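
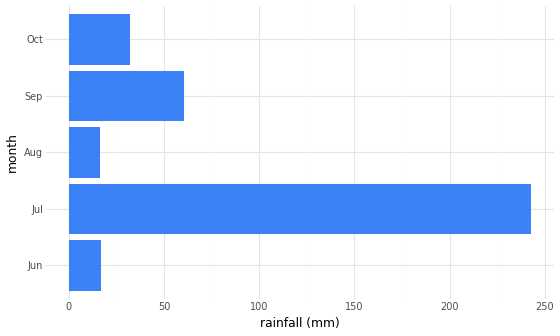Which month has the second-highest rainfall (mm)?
Top 3: Jul ≈ 250, Sep ≈ 50, Oct ≈ 25.

Sep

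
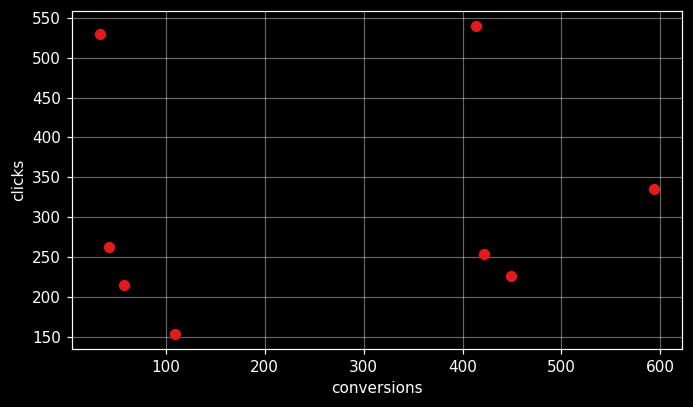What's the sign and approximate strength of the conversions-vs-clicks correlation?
no clear correlation

Points are roughly uncorrelated; weak (|r| ≈ 0.1).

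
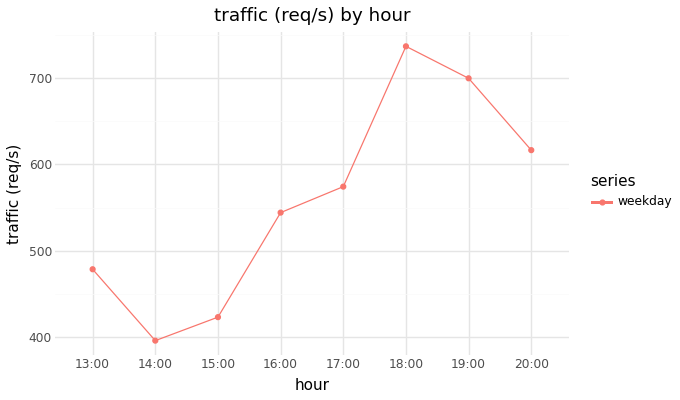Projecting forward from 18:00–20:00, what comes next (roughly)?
Last three: 750, 700, 600 → slope ≈ -75/step → next ≈ 525.

≈ 525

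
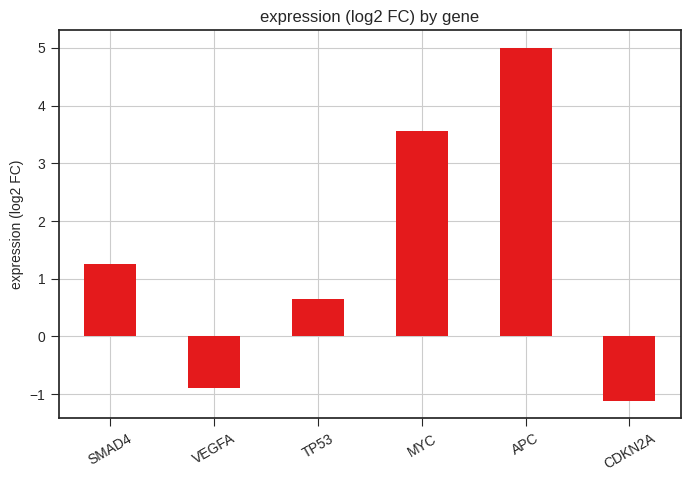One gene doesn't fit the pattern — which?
APC

APC ≈ 5; the rest sit between ≈ -1 and ≈ 4.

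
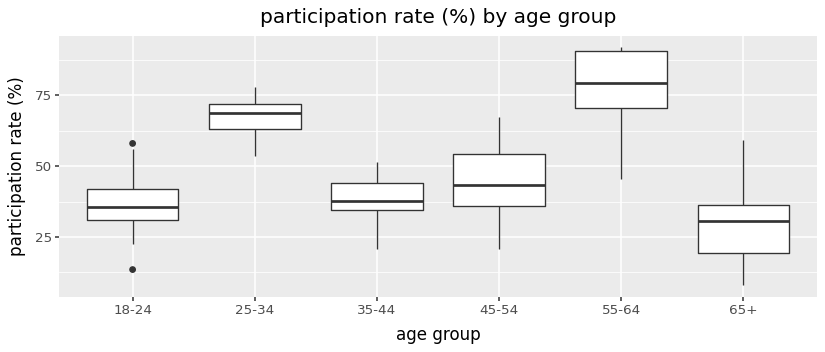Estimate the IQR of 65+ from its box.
≈ 15

Q3 ≈ 35, Q1 ≈ 20; IQR ≈ 15.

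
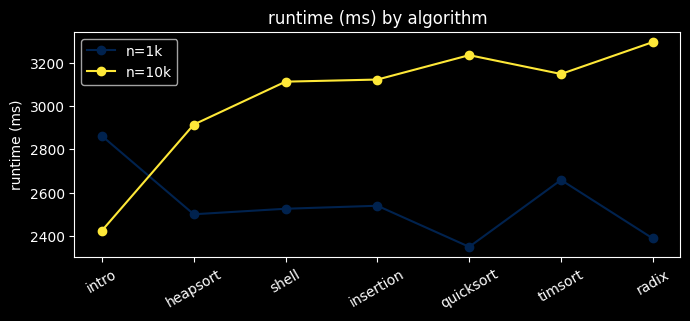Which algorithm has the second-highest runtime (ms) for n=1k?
Top 3 for n=1k: intro ≈ 2900, timsort ≈ 2700, insertion ≈ 2500.

timsort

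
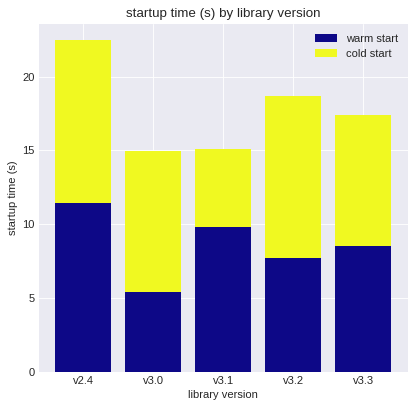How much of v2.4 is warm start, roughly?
≈ 12

warm start top ≈ 12, bottom ≈ 0; segment ≈ 12.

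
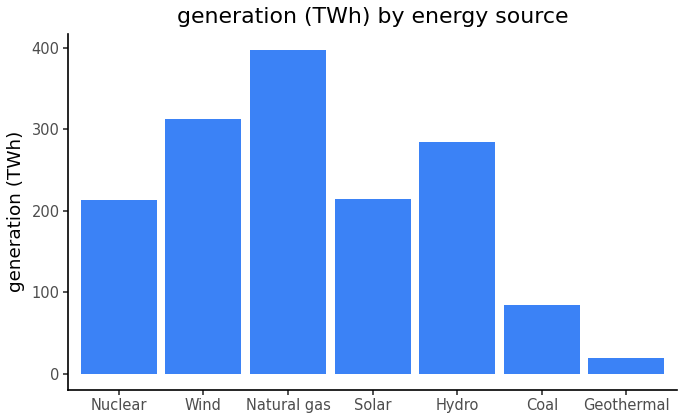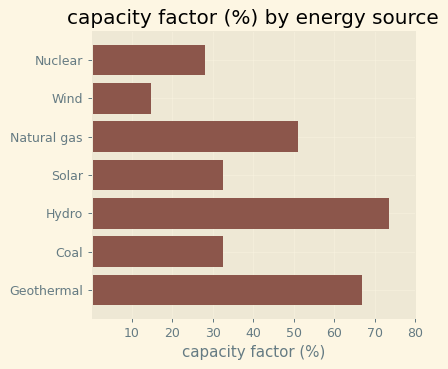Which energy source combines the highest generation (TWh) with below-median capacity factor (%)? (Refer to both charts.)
Wind

Chart 2 median capacity factor (%) ≈ 30; below-median energy sources: Nuclear, Wind, Coal. Among those, Wind has the highest generation (TWh) (≈ 300).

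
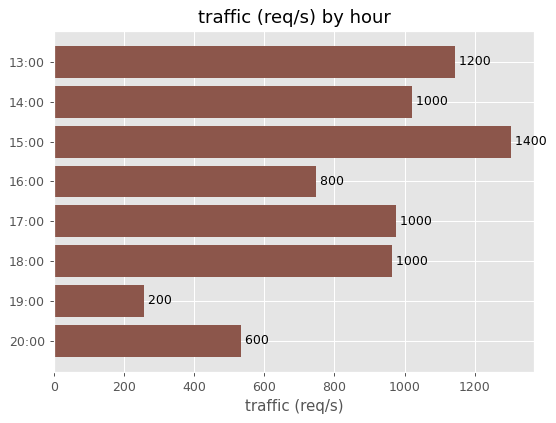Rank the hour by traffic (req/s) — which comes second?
Top 3: 15:00 ≈ 1400, 13:00 ≈ 1200, 14:00 ≈ 1000.

13:00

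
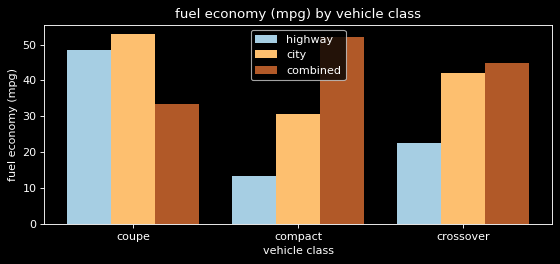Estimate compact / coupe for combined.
≈ 1.43×

compact ≈ 50, coupe ≈ 35; 50/35 ≈ 1.43.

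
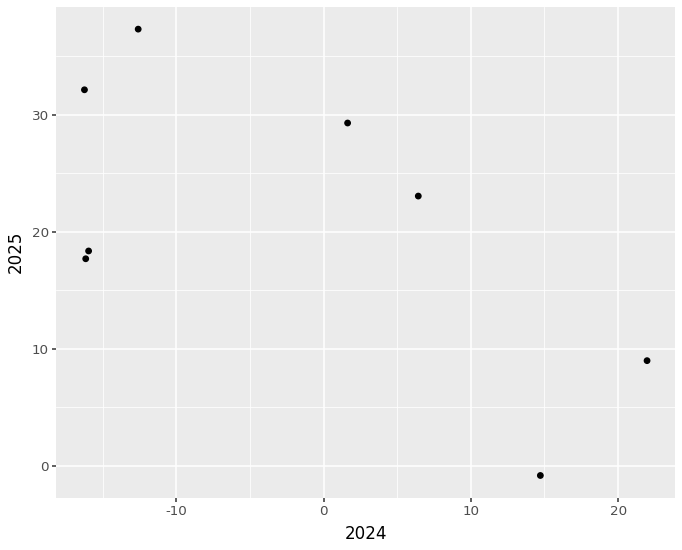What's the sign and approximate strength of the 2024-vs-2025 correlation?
negative, moderate

Points are negatively correlated; moderate (|r| ≈ 0.6).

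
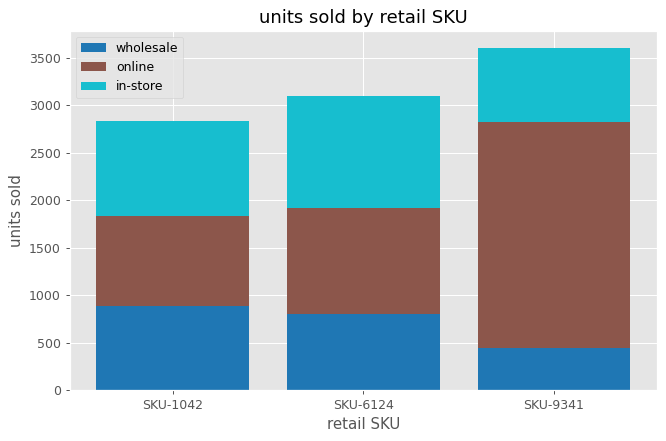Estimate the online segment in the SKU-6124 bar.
≈ 1000

online top ≈ 2000, bottom ≈ 1000; segment ≈ 1000.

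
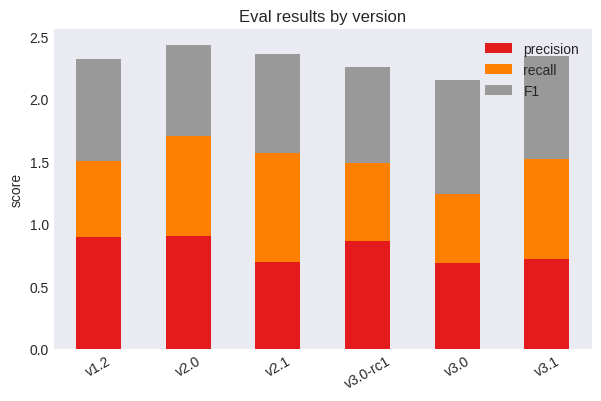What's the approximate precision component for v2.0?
precision top ≈ 1.0, bottom ≈ 0.0; segment ≈ 1.0.

≈ 1.0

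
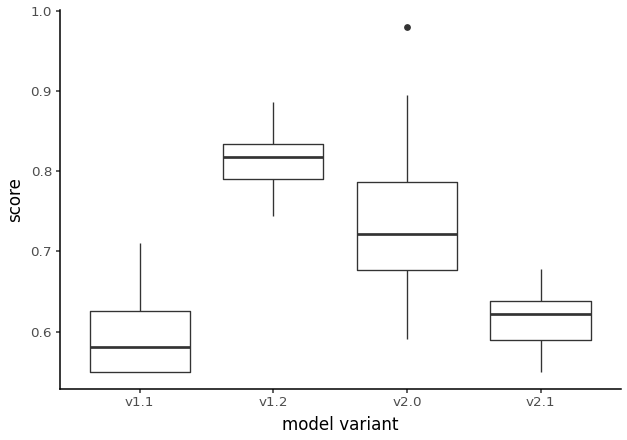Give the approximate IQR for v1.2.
Q3 ≈ 0.84, Q1 ≈ 0.80; IQR ≈ 0.04.

≈ 0.04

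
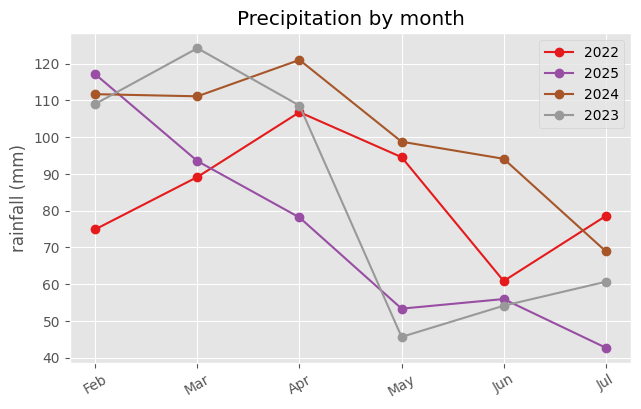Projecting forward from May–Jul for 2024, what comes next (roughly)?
Last three: 100, 90, 70 → slope ≈ -15/step → next ≈ 55.

≈ 55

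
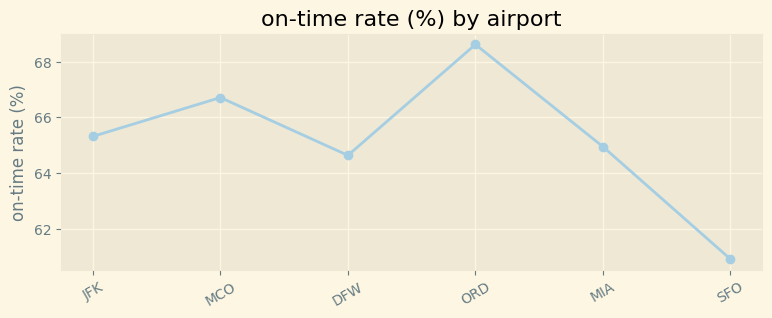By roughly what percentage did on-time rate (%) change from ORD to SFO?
≈ -11.6%

ORD ≈ 69, SFO ≈ 61; (61 − 69) / 69 ≈ -11.6%.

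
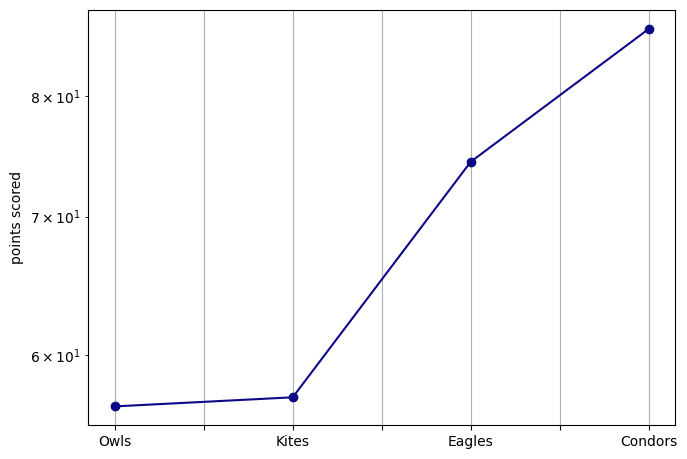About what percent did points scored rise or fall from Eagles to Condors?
Eagles ≈ 75, Condors ≈ 85; (85 − 75) / 75 ≈ +13.3%.

≈ +13.3%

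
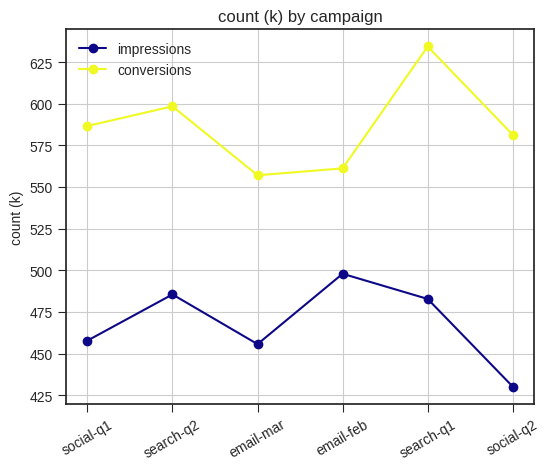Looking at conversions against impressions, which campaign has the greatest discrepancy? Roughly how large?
search-q1, ≈ 160 k

search-q1: conversions ≈ 640, impressions ≈ 480 → gap ≈ 160. Next-largest (social-q2) is only ≈ 140.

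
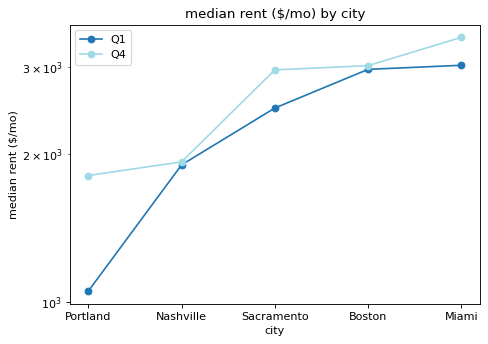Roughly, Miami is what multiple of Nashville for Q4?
≈ 1.7×

Miami ≈ 3400, Nashville ≈ 2000; 3400/2000 ≈ 1.7.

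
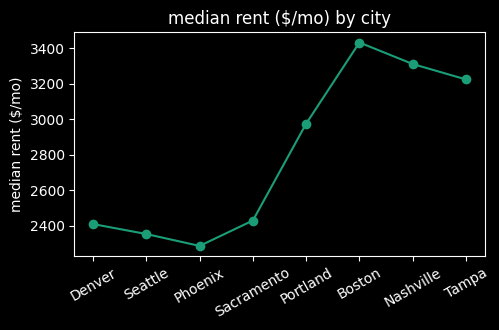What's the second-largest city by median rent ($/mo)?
Top 3: Boston ≈ 3400, Nashville ≈ 3300, Tampa ≈ 3200.

Nashville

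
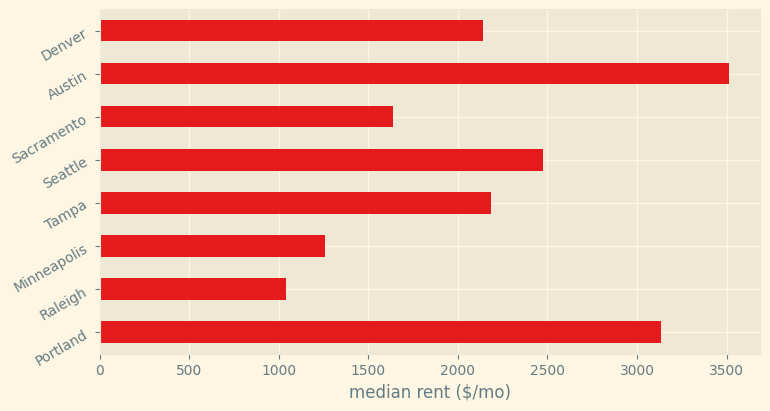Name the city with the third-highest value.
Top 4: Austin ≈ 3500, Portland ≈ 3000, Seattle ≈ 2500, Tampa ≈ 2000.

Seattle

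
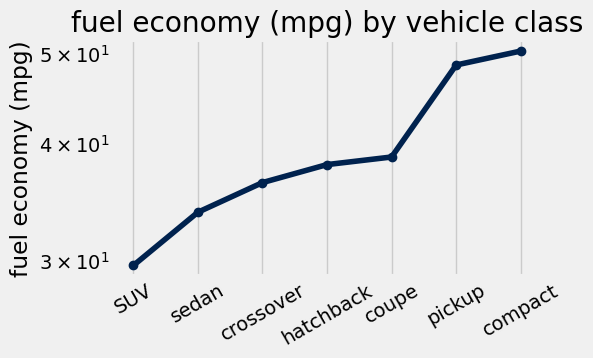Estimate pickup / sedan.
pickup ≈ 48, sedan ≈ 34; 48/34 ≈ 1.41.

≈ 1.41×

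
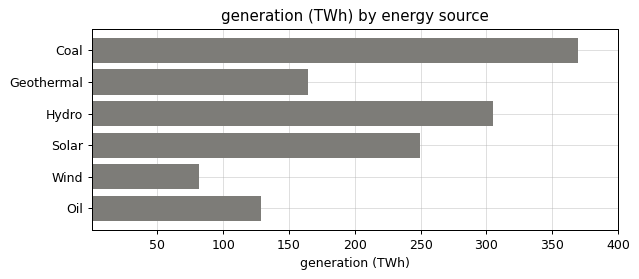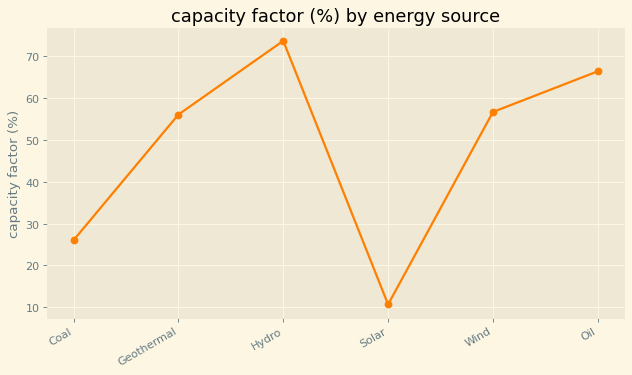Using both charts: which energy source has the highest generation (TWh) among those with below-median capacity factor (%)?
Coal

Chart 2 median capacity factor (%) ≈ 60; below-median energy sources: Coal, Geothermal, Solar. Among those, Coal has the highest generation (TWh) (≈ 350).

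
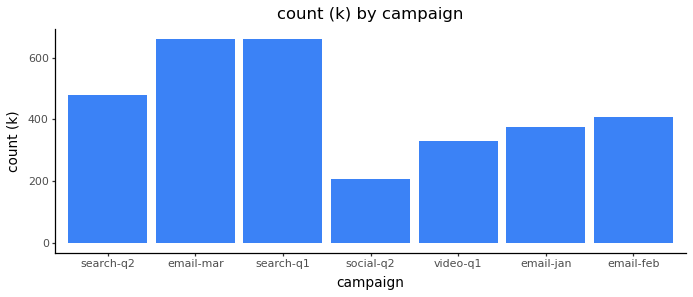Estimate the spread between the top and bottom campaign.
≈ 500

Max email-mar ≈ 700, min social-q2 ≈ 200; range ≈ 500.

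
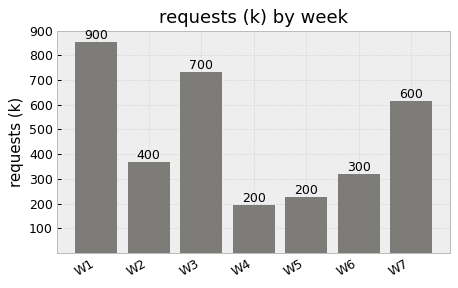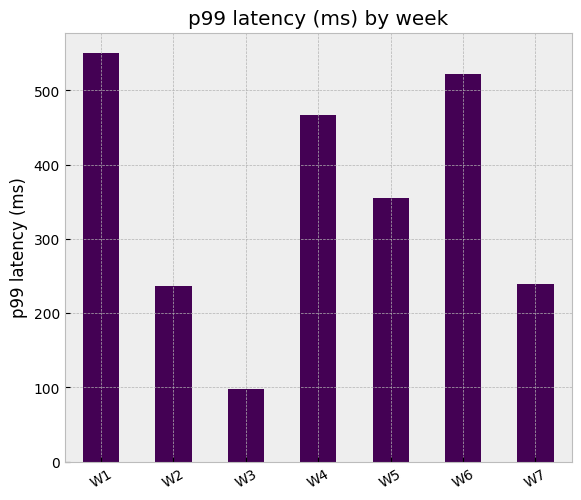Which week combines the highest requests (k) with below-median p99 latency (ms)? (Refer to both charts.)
W3

Chart 2 median p99 latency (ms) ≈ 400; below-median weeks: W2, W3, W7. Among those, W3 has the highest requests (k) (≈ 700).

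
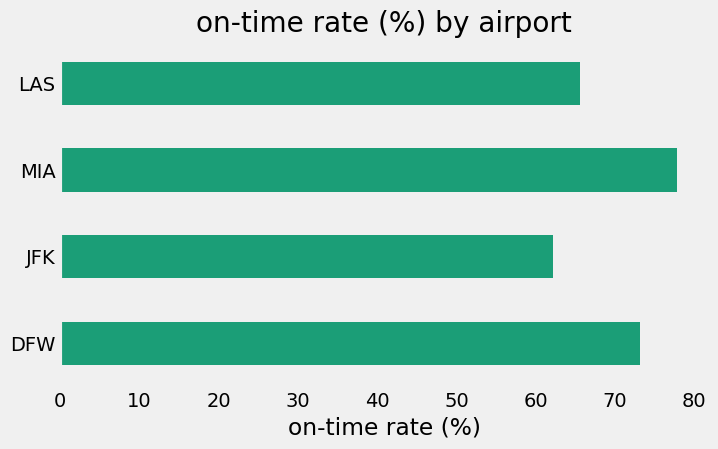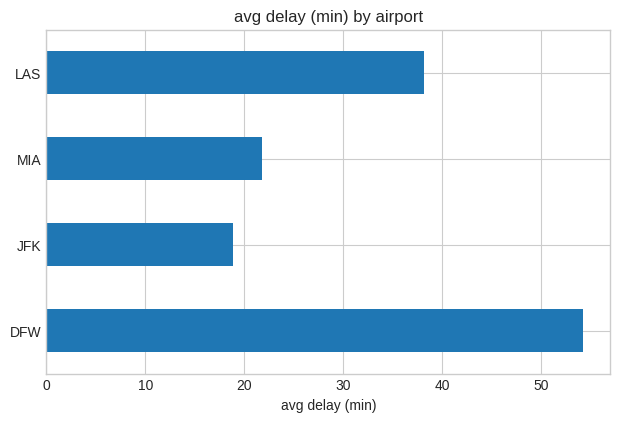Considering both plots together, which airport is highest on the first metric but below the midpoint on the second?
MIA

Chart 2 median avg delay (min) ≈ 30; below-median airports: JFK, MIA. Among those, MIA has the highest on-time rate (%) (≈ 80).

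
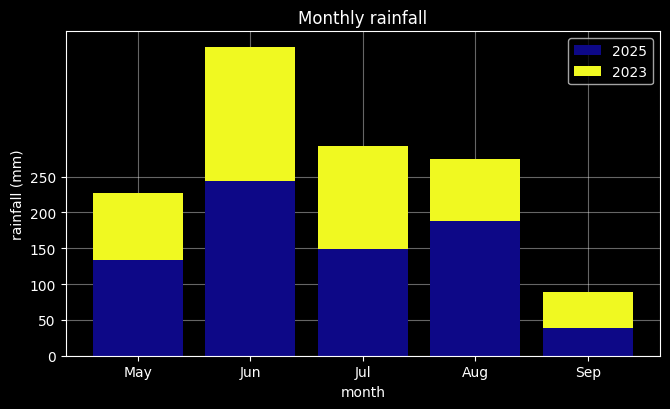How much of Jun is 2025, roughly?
2025 top ≈ 250, bottom ≈ 0; segment ≈ 250.

≈ 250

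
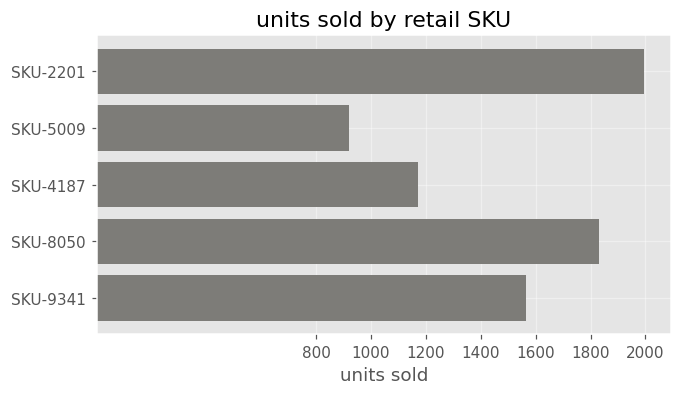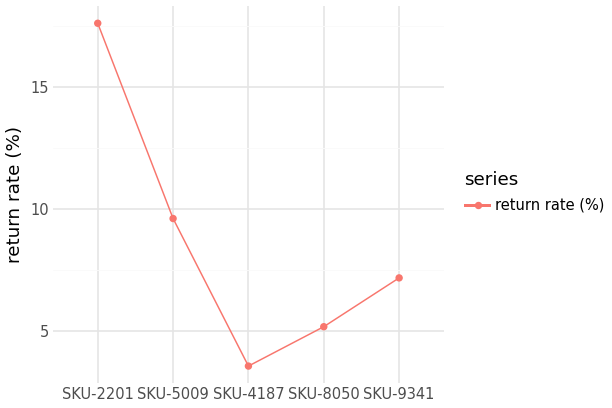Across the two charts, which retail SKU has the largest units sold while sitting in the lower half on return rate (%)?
SKU-8050

Chart 2 median return rate (%) ≈ 8; below-median retail SKUs: SKU-4187, SKU-8050. Among those, SKU-8050 has the highest units sold (≈ 1800).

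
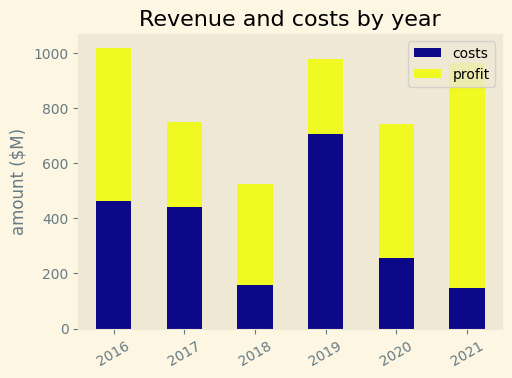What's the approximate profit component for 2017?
≈ 300

profit top ≈ 700, bottom ≈ 400; segment ≈ 300.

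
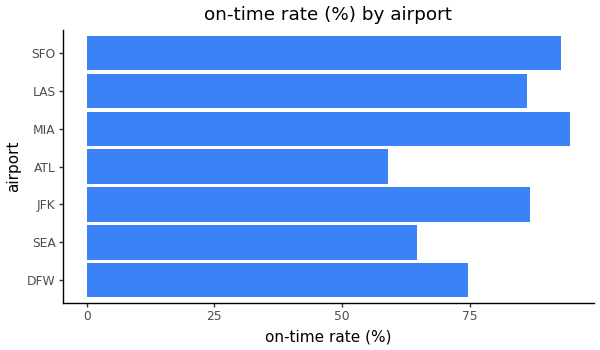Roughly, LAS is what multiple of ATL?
LAS ≈ 90, ATL ≈ 60; 90/60 ≈ 1.5.

≈ 1.5×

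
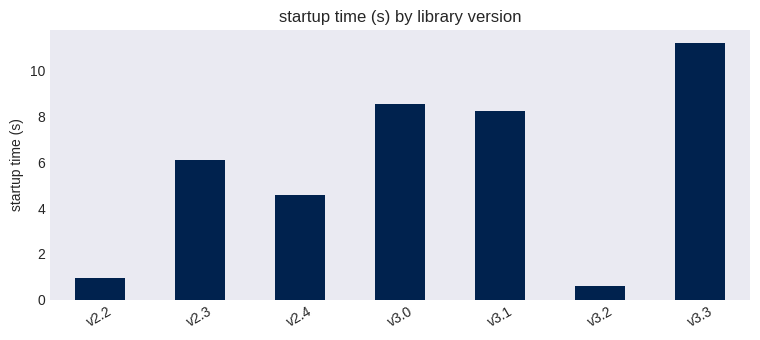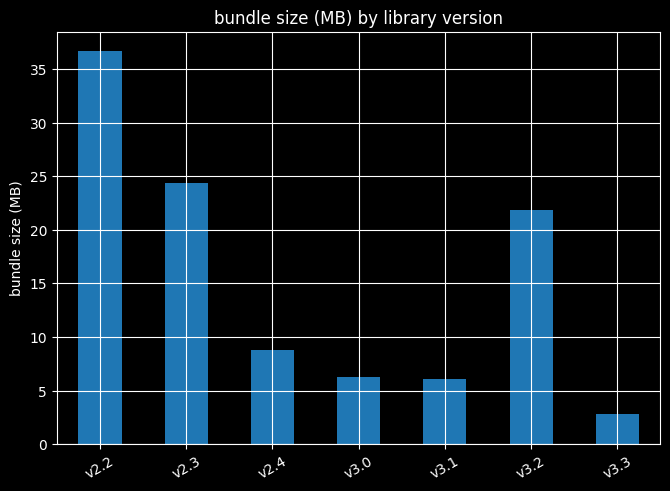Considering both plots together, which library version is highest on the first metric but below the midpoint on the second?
v3.3

Chart 2 median bundle size (MB) ≈ 10; below-median library versions: v3.0, v3.1, v3.3. Among those, v3.3 has the highest startup time (s) (≈ 12).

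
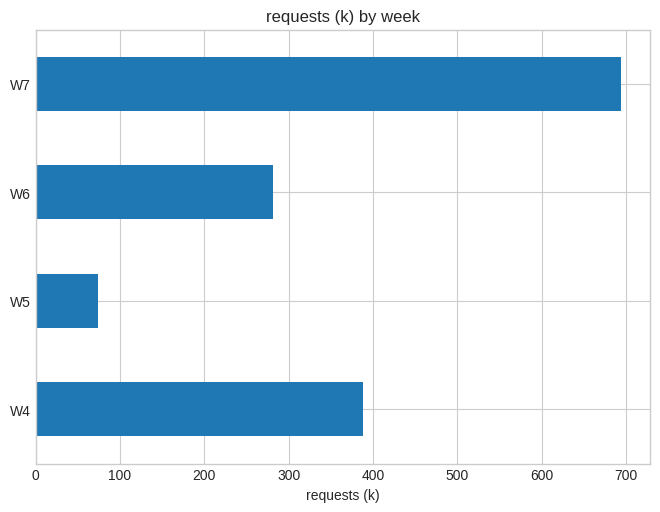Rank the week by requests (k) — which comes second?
W4

Top 3: W7 ≈ 700, W4 ≈ 400, W6 ≈ 300.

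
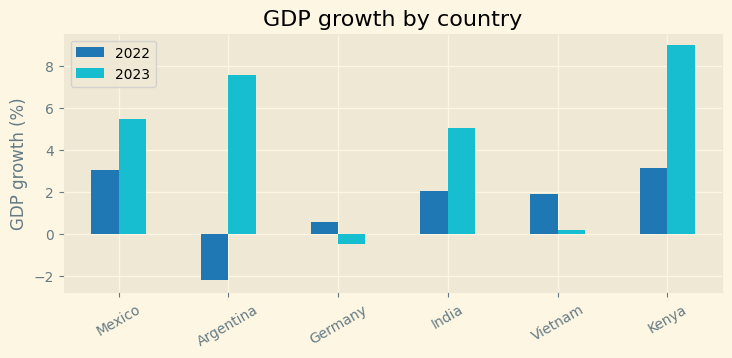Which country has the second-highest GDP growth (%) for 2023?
Argentina

Top 3 for 2023: Kenya ≈ 9, Argentina ≈ 8, Mexico ≈ 5.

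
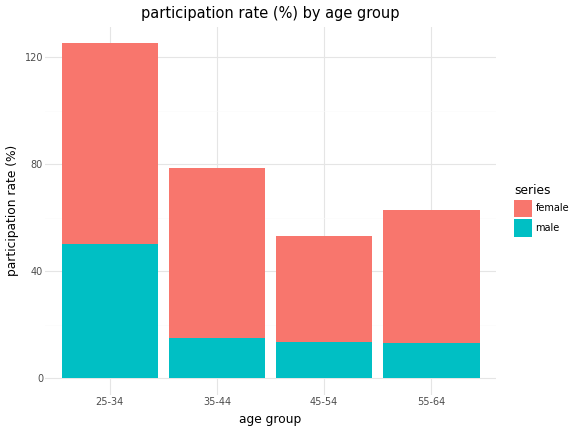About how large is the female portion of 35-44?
≈ 60

female top ≈ 80, bottom ≈ 20; segment ≈ 60.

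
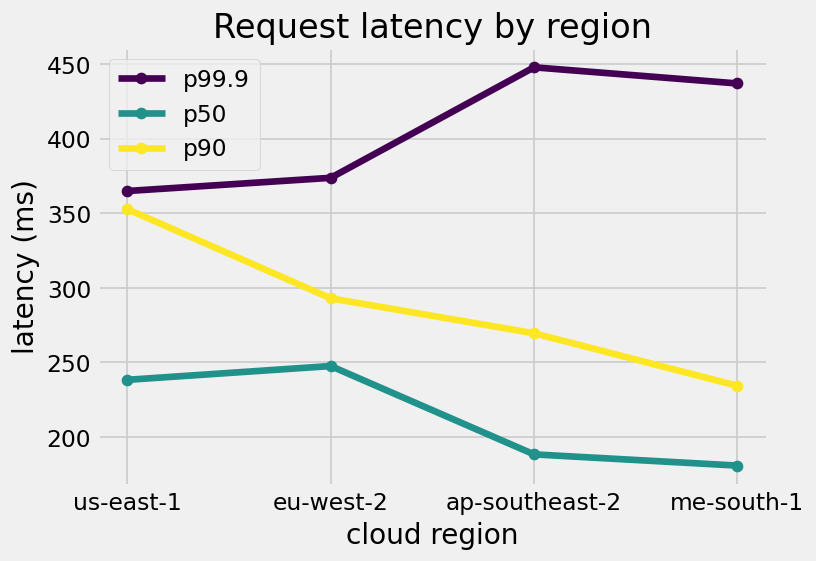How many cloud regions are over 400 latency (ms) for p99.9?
2

Above 400: ap-southeast-2, me-south-1.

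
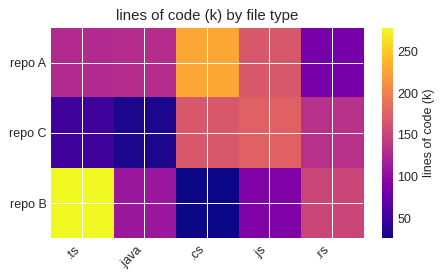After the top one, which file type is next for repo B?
.rs

Top 3 for repo B: .ts ≈ 275, .rs ≈ 150, .java ≈ 100.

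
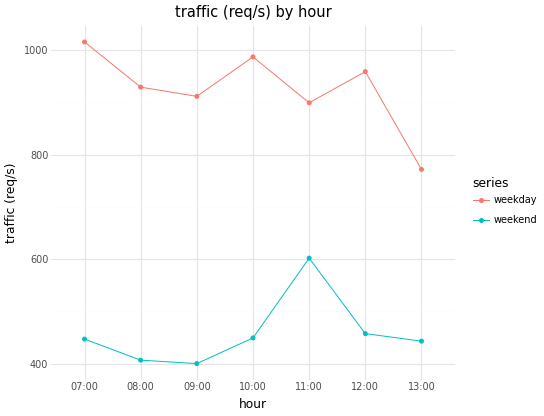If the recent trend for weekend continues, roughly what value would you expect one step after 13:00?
≈ 300

Last three: 600, 500, 400 → slope ≈ -100/step → next ≈ 300.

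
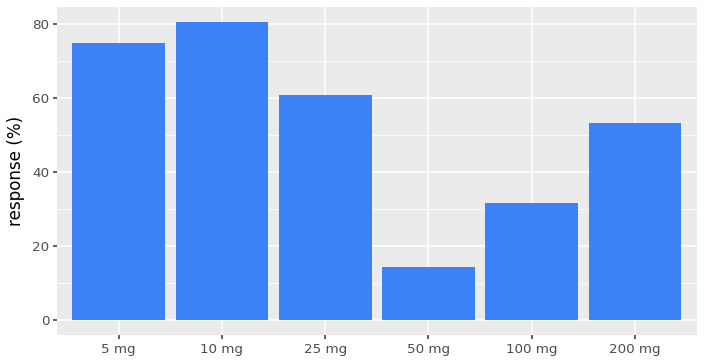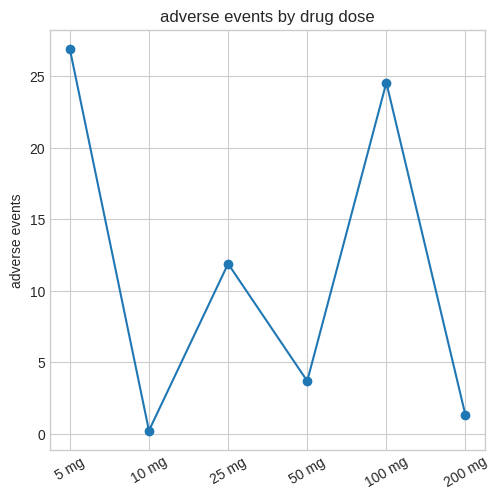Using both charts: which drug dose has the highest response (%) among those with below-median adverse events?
10 mg

Chart 2 median adverse events ≈ 10; below-median drug doses: 10 mg, 50 mg, 200 mg. Among those, 10 mg has the highest response (%) (≈ 80).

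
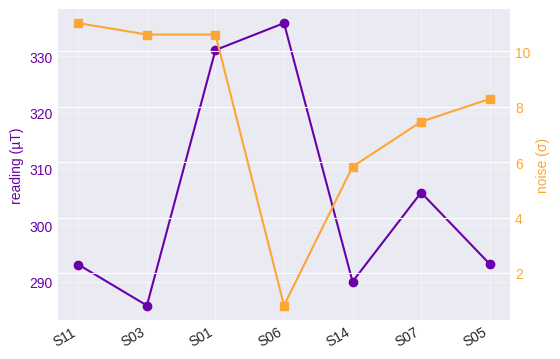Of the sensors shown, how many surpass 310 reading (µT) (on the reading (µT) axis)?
2

Above 310: S01, S06.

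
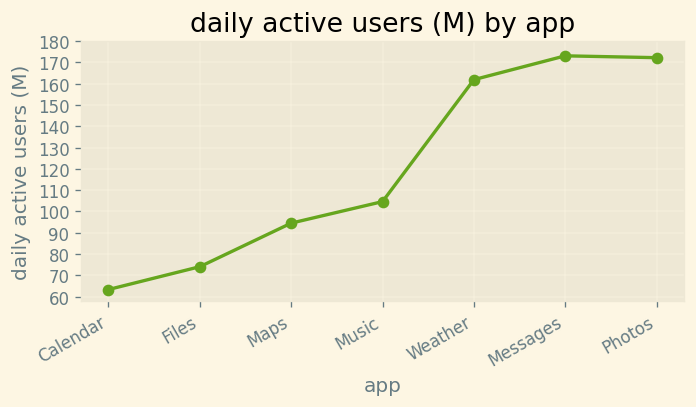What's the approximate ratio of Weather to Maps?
Weather ≈ 160, Maps ≈ 90; 160/90 ≈ 1.78.

≈ 1.78×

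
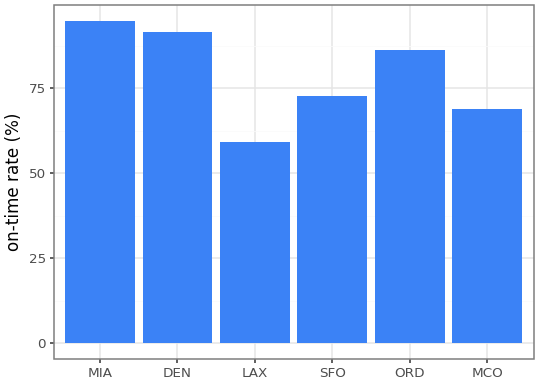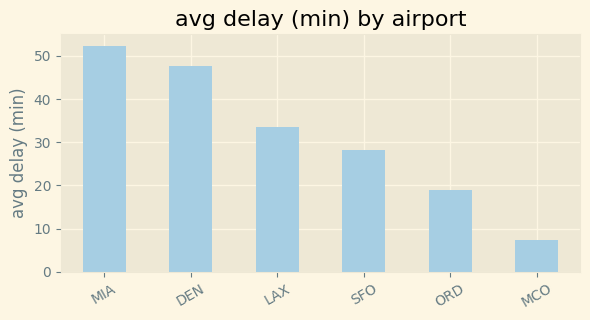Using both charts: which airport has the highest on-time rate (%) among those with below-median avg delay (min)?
ORD

Chart 2 median avg delay (min) ≈ 30; below-median airports: SFO, ORD, MCO. Among those, ORD has the highest on-time rate (%) (≈ 90).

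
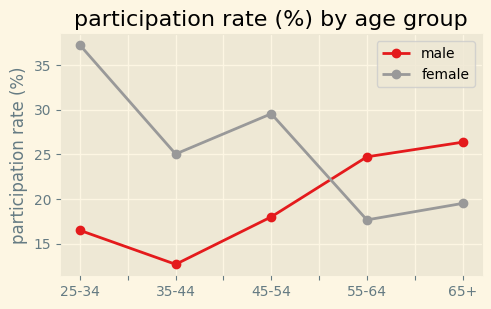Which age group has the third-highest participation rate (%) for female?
Top 4 for female: 25-34 ≈ 35, 45-54 ≈ 30, 35-44 ≈ 25, 65+ ≈ 20.

35-44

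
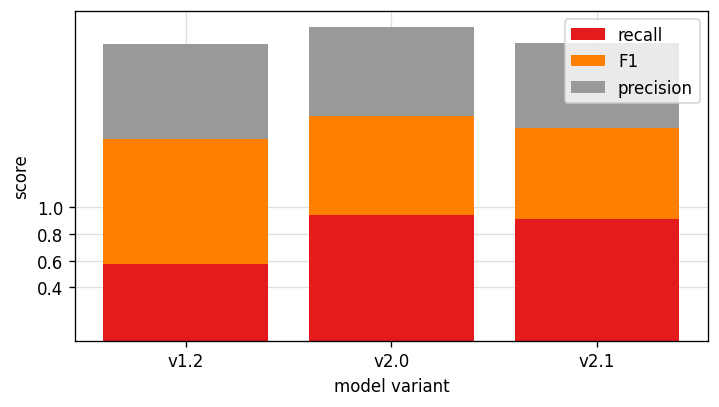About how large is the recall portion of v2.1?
recall top ≈ 1.0, bottom ≈ 0.0; segment ≈ 1.0.

≈ 1.0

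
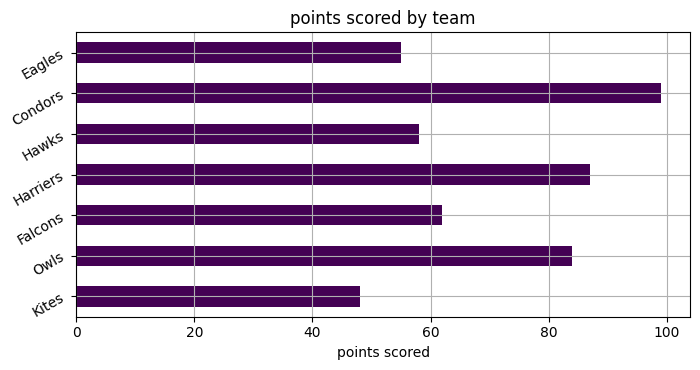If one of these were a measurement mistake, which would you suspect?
Condors ≈ 100; the rest sit between ≈ 50 and ≈ 90.

Condors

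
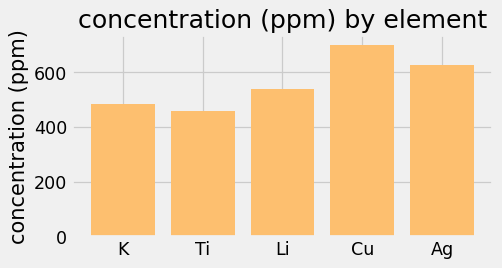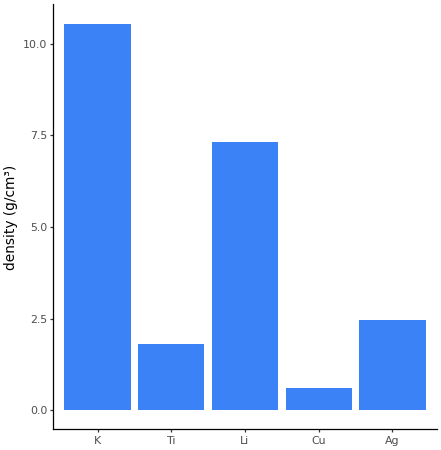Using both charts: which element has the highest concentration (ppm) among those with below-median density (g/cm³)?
Chart 2 median density (g/cm³) ≈ 2; below-median elements: Ti, Cu. Among those, Cu has the highest concentration (ppm) (≈ 700).

Cu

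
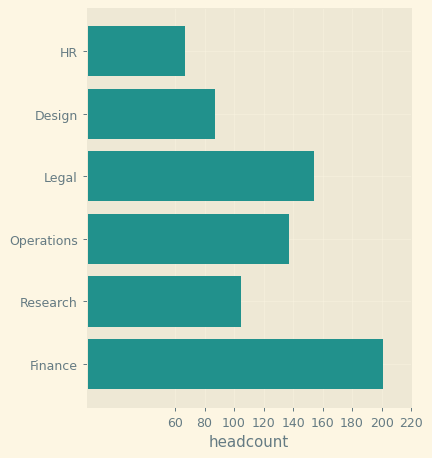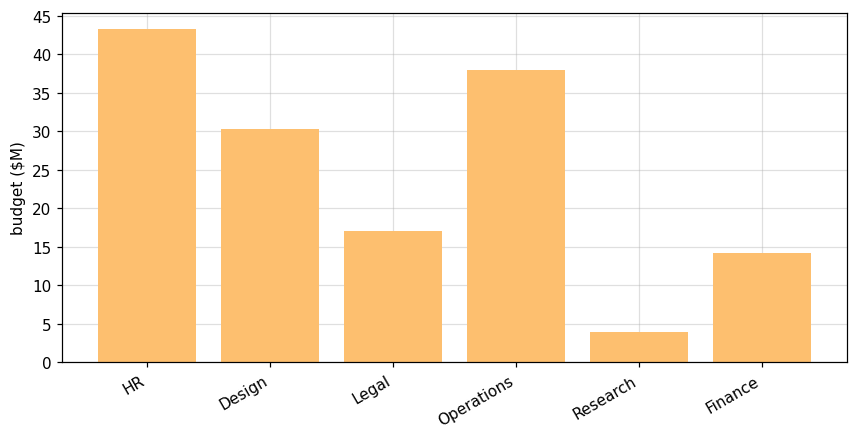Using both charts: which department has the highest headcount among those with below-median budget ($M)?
Chart 2 median budget ($M) ≈ 25; below-median departments: Legal, Research, Finance. Among those, Finance has the highest headcount (≈ 200).

Finance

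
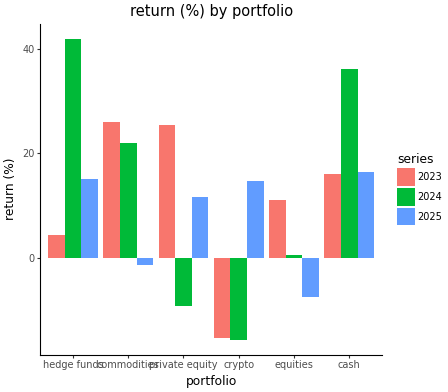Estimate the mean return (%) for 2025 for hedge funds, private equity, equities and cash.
(15 + 10 + -10 + 15) / 4 ≈ 8.

≈ 8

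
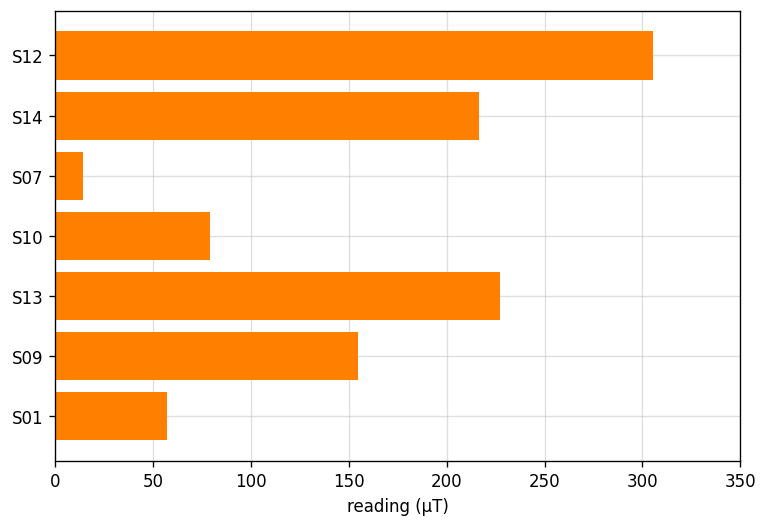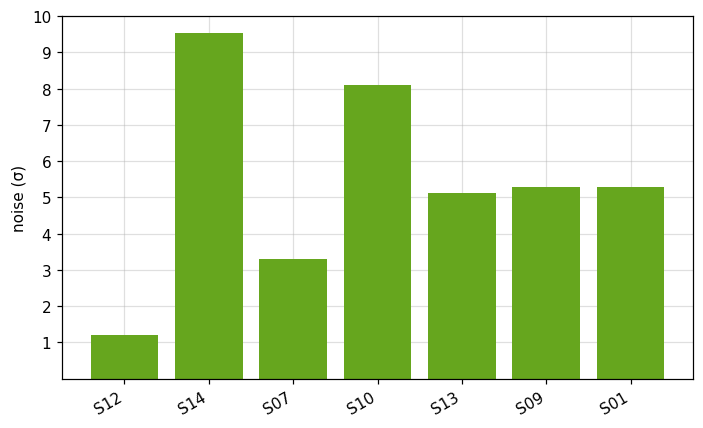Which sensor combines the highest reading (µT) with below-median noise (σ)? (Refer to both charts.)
S12

Chart 2 median noise (σ) ≈ 5; below-median sensors: S12, S07, S13. Among those, S12 has the highest reading (µT) (≈ 300).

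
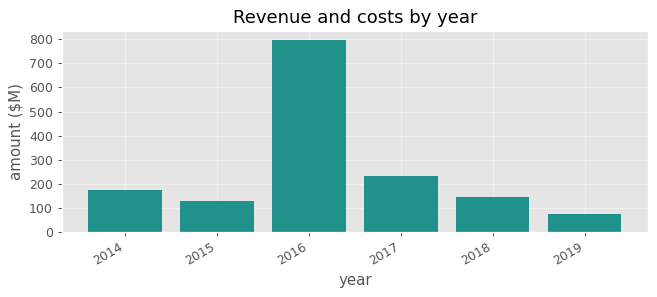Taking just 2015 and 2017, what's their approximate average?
(100 + 200) / 2 ≈ 150.

≈ 150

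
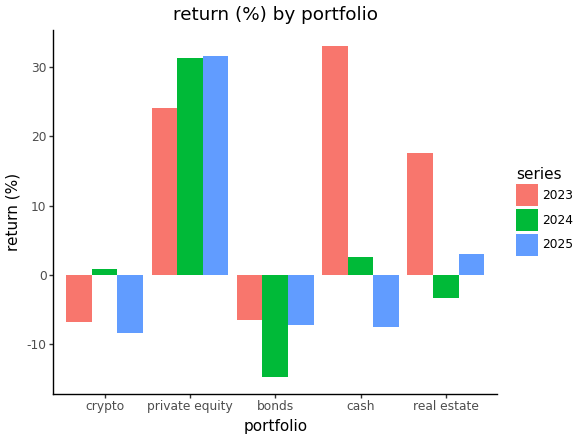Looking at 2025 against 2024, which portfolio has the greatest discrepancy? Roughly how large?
cash: 2025 ≈ -10, 2024 ≈ 5 → gap ≈ 15. Next-largest (crypto) is only ≈ 10.

cash, ≈ 15 %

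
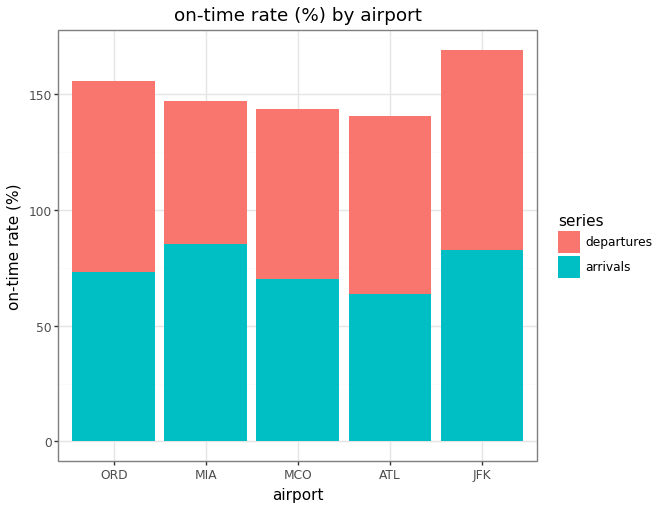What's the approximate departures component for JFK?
departures top ≈ 160, bottom ≈ 80; segment ≈ 80.

≈ 80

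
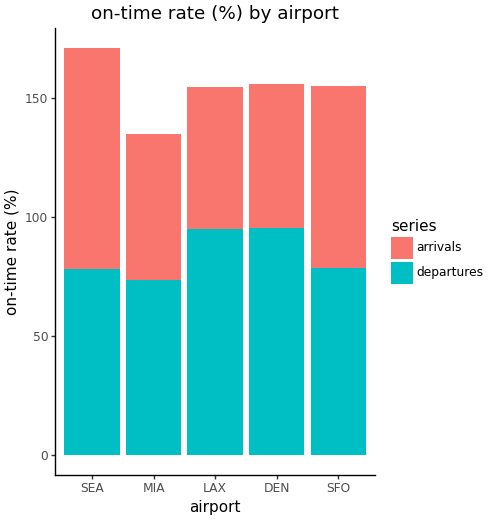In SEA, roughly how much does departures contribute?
departures top ≈ 80, bottom ≈ 0; segment ≈ 80.

≈ 80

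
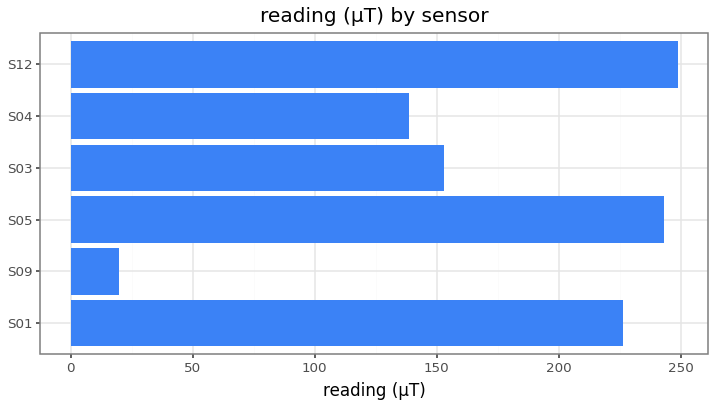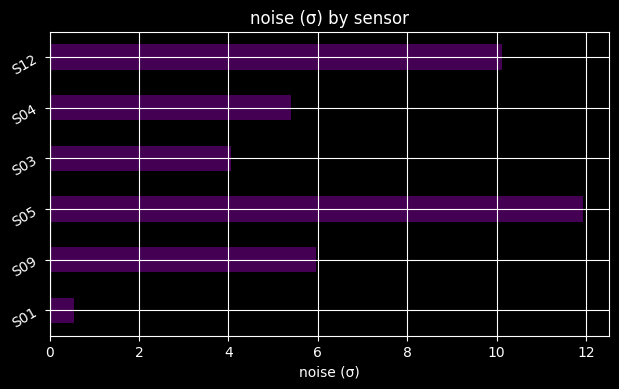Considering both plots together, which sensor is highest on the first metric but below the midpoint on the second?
Chart 2 median noise (σ) ≈ 6; below-median sensors: S01, S03, S04. Among those, S01 has the highest reading (µT) (≈ 225).

S01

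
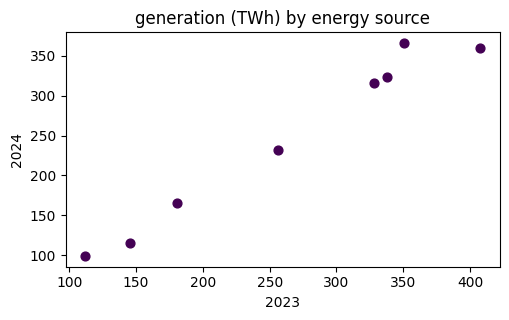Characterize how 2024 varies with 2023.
positive, strong

Points are positively correlated; strong (|r| ≈ 1.0).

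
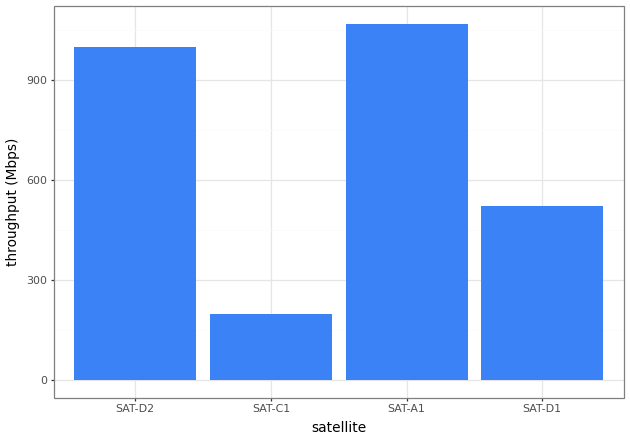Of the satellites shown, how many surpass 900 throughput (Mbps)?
Above 900: SAT-D2, SAT-A1.

2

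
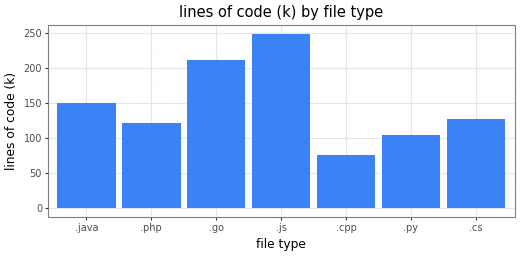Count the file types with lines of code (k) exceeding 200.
Above 200: .go, .js.

2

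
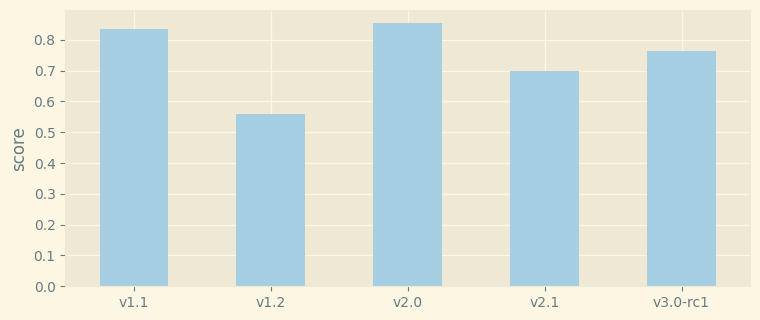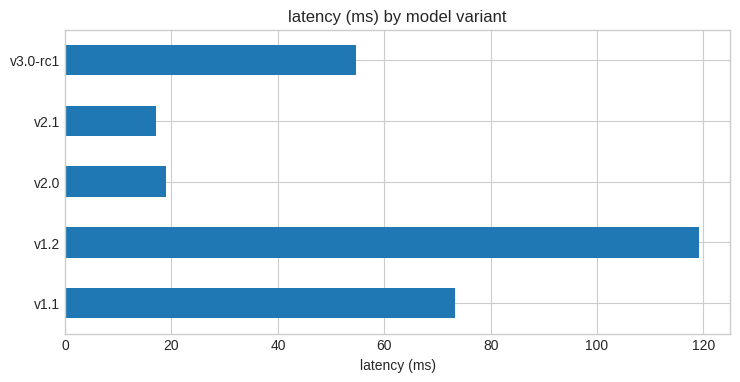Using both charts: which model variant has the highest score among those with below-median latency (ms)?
v2.0

Chart 2 median latency (ms) ≈ 60; below-median model variants: v2.0, v2.1. Among those, v2.0 has the highest score (≈ 0.9).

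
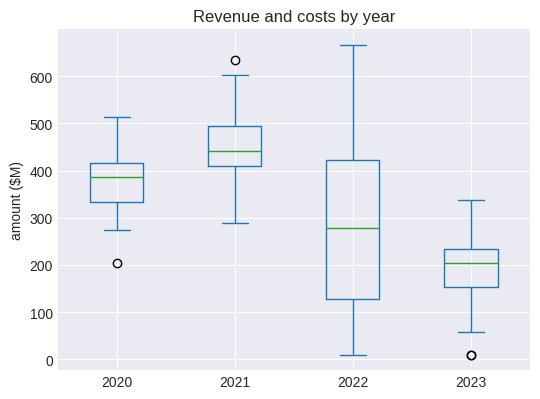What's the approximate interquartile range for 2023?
Q3 ≈ 225, Q1 ≈ 150; IQR ≈ 75.

≈ 75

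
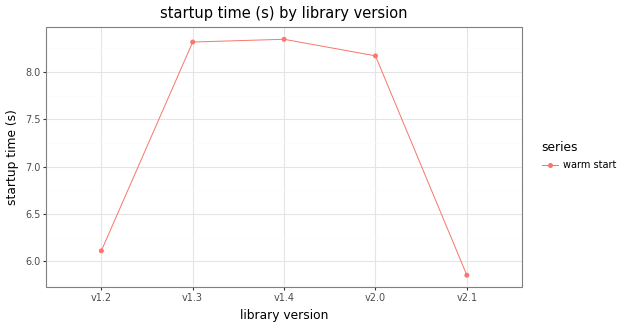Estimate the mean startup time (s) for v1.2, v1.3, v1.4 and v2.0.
(6.0 + 8.5 + 8.5 + 8.0) / 4 ≈ 7.75.

≈ 7.75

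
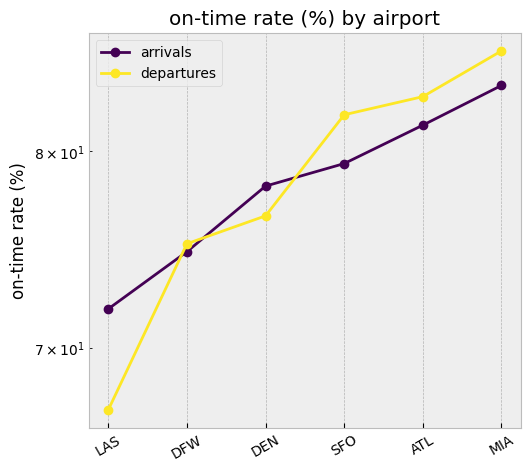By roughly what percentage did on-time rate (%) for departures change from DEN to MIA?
≈ +13.2%

DEN ≈ 76, MIA ≈ 86; (86 − 76) / 76 ≈ +13.2%.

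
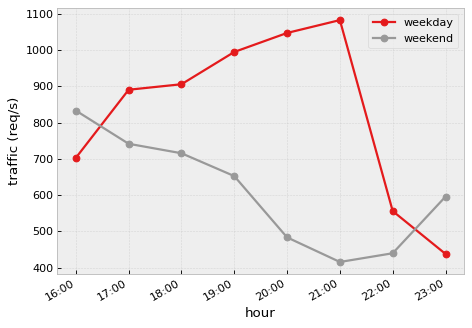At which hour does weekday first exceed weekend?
16:00: weekday ≈ 700 vs weekend ≈ 800 (not yet); 17:00: weekday ≈ 900 vs weekend ≈ 700 (first crossover).

17:00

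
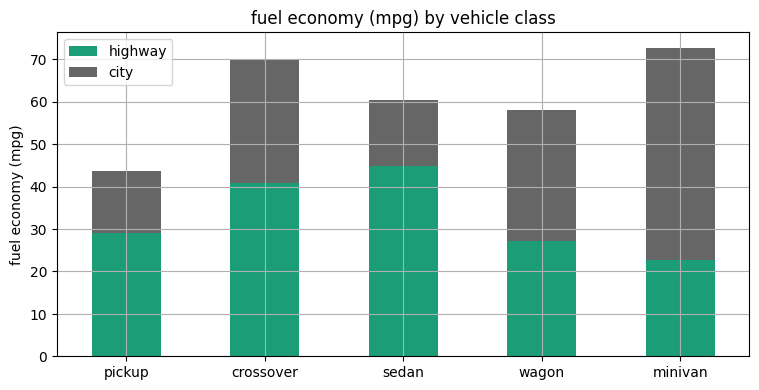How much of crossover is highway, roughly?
≈ 40

highway top ≈ 40, bottom ≈ 0; segment ≈ 40.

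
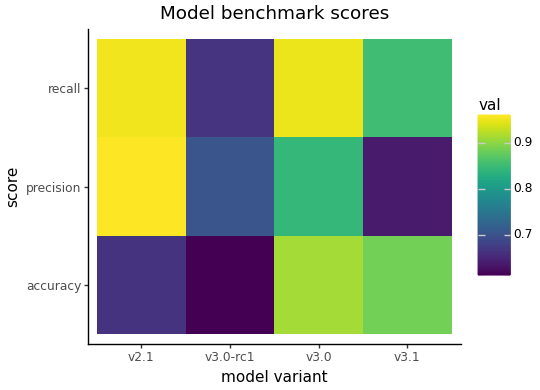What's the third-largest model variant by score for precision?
v3.0-rc1

Top 4 for precision: v2.1 ≈ 0.95, v3.0 ≈ 0.85, v3.0-rc1 ≈ 0.70, v3.1 ≈ 0.65.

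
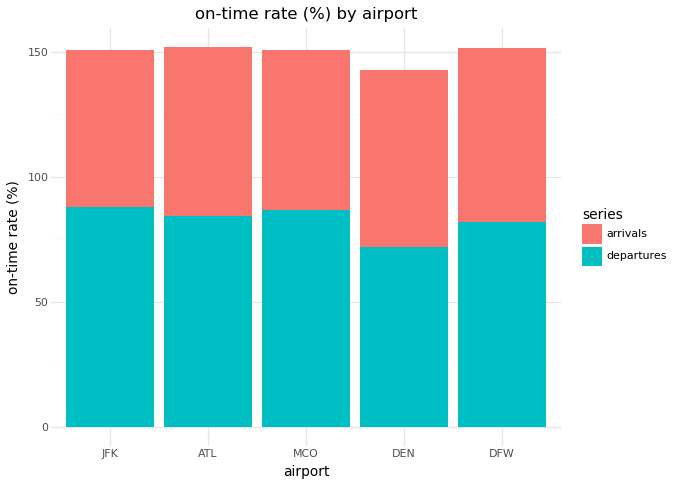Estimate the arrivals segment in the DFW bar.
arrivals top ≈ 160, bottom ≈ 80; segment ≈ 80.

≈ 80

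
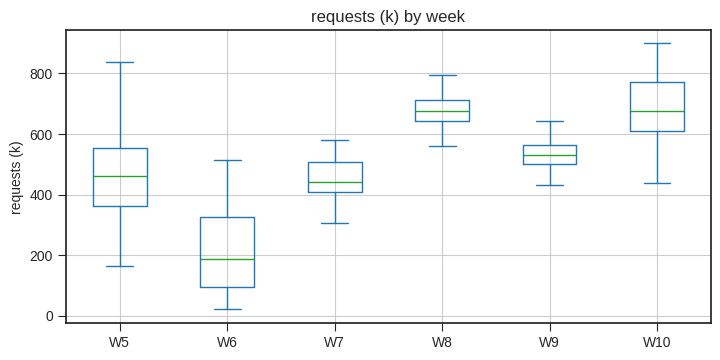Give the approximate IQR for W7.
≈ 100

Q3 ≈ 500, Q1 ≈ 400; IQR ≈ 100.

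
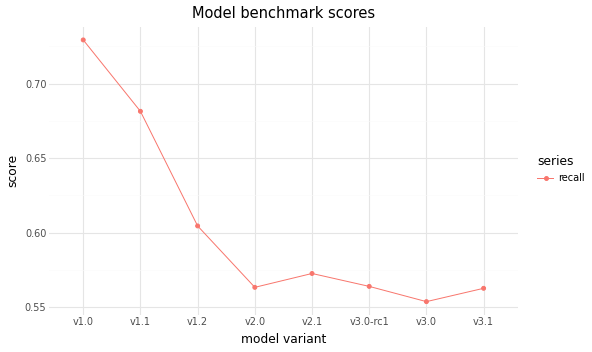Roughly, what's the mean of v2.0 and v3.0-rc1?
(0.56 + 0.56) / 2 ≈ 0.56.

≈ 0.56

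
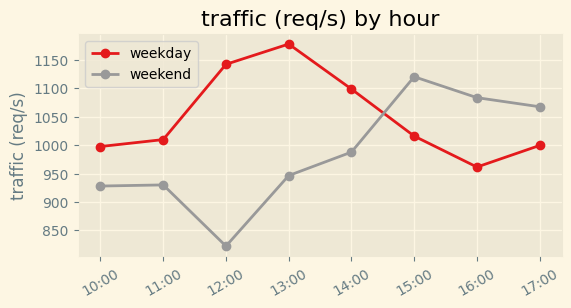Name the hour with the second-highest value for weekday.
12:00

Top 3 for weekday: 13:00 ≈ 1200, 12:00 ≈ 1150, 14:00 ≈ 1100.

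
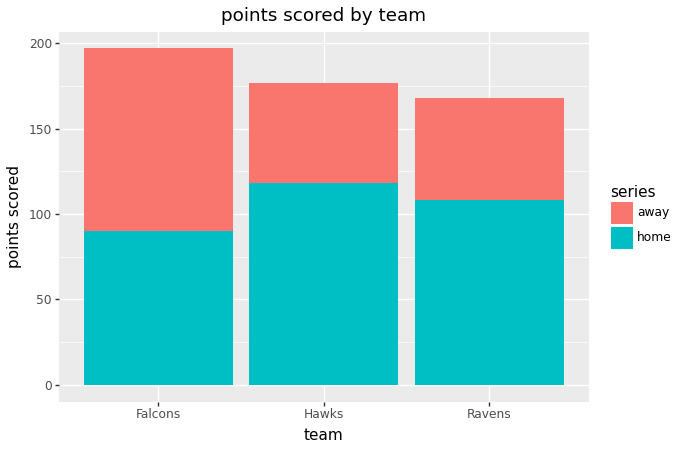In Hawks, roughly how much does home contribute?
home top ≈ 120, bottom ≈ 0; segment ≈ 120.

≈ 120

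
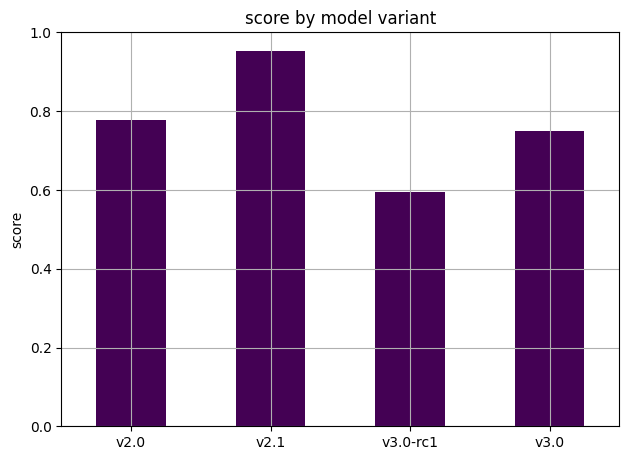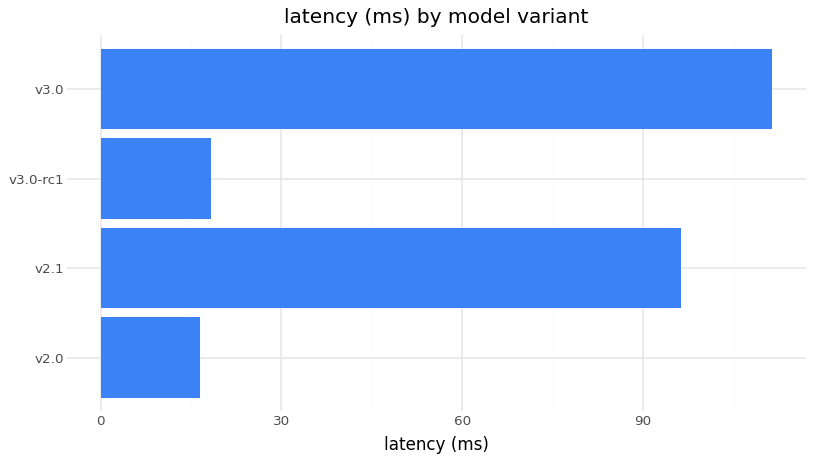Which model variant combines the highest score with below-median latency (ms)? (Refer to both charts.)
v2.0

Chart 2 median latency (ms) ≈ 60; below-median model variants: v2.0, v3.0-rc1. Among those, v2.0 has the highest score (≈ 0.8).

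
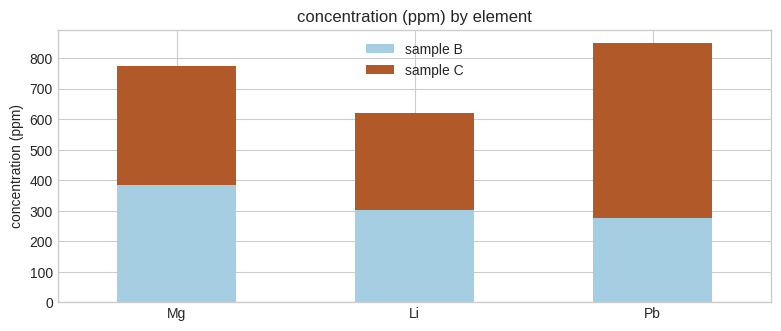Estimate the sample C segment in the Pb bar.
sample C top ≈ 800, bottom ≈ 300; segment ≈ 500.

≈ 500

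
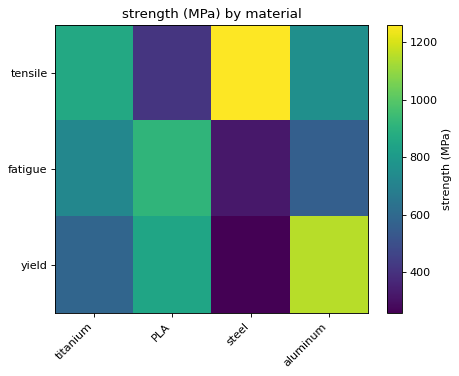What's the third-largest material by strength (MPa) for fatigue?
aluminum

Top 4 for fatigue: PLA ≈ 900, titanium ≈ 700, aluminum ≈ 600, steel ≈ 300.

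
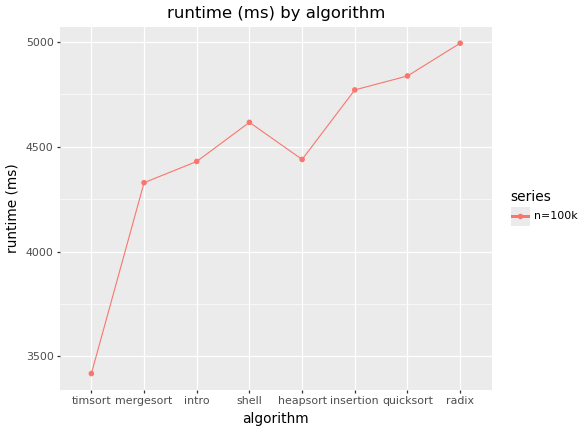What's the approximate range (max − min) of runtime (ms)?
≈ 1600

Max radix ≈ 5000, min timsort ≈ 3400; range ≈ 1600.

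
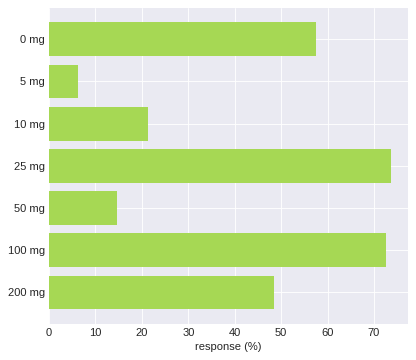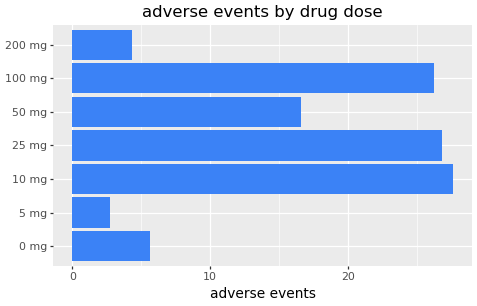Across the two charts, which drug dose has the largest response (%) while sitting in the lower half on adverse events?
0 mg

Chart 2 median adverse events ≈ 15; below-median drug doses: 0 mg, 5 mg, 200 mg. Among those, 0 mg has the highest response (%) (≈ 60).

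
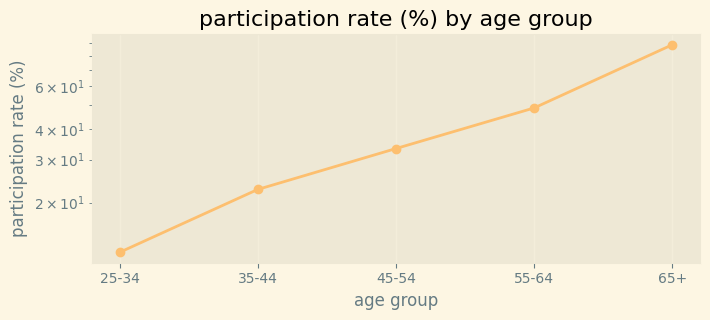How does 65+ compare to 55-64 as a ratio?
65+ ≈ 90, 55-64 ≈ 50; 90/50 ≈ 1.8.

≈ 1.8×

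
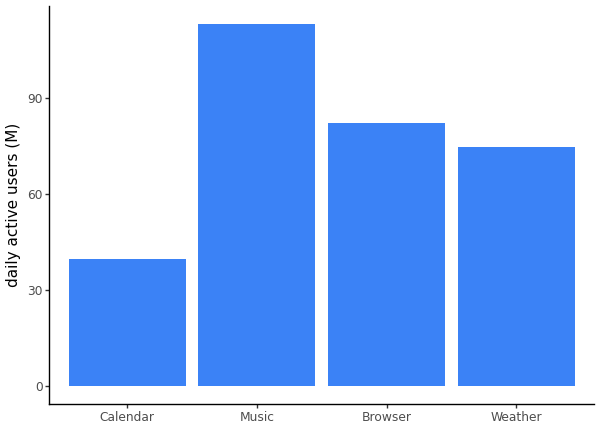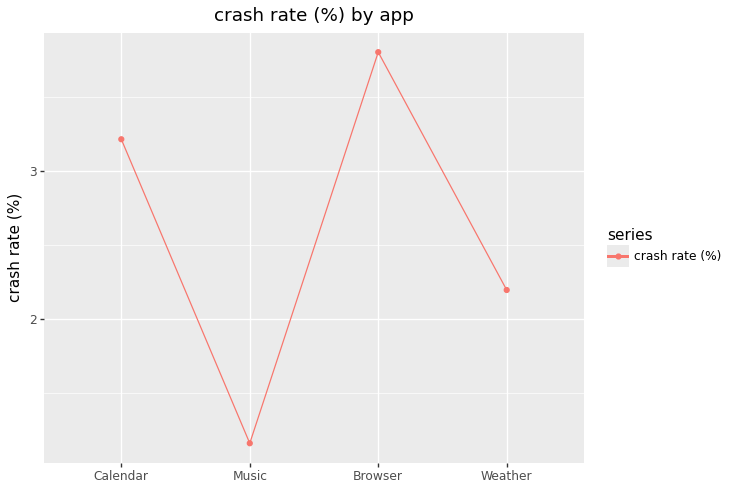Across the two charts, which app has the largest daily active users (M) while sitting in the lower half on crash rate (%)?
Music

Chart 2 median crash rate (%) ≈ 2.5; below-median apps: Music, Weather. Among those, Music has the highest daily active users (M) (≈ 120).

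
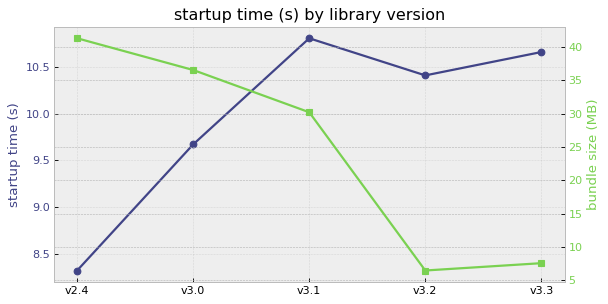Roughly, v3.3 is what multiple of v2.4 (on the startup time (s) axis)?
≈ 1.24×

v3.3 ≈ 10.5, v2.4 ≈ 8.5; 10.5/8.5 ≈ 1.24.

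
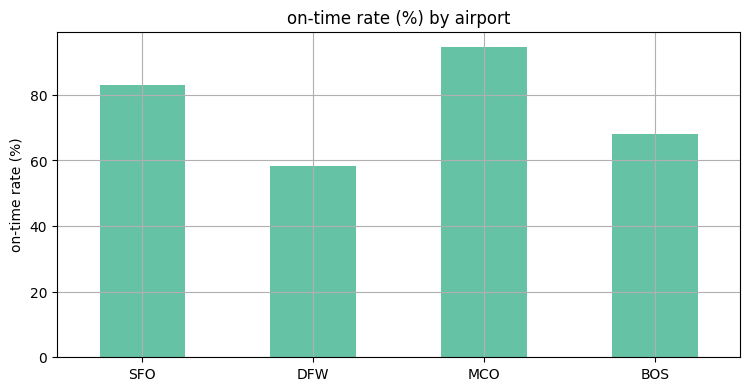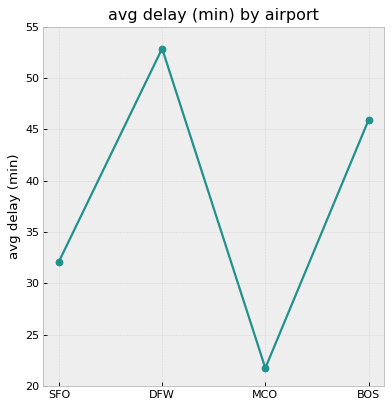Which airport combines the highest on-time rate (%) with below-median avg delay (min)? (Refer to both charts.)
MCO

Chart 2 median avg delay (min) ≈ 40; below-median airports: SFO, MCO. Among those, MCO has the highest on-time rate (%) (≈ 90).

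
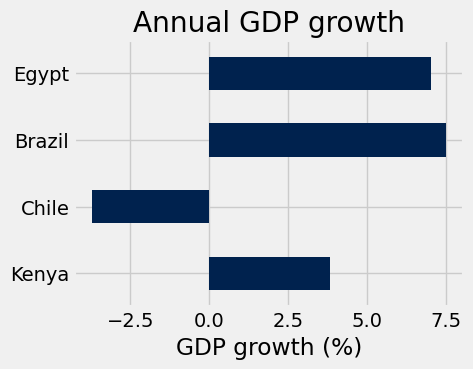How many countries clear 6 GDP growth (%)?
2

Above 6: Brazil, Egypt.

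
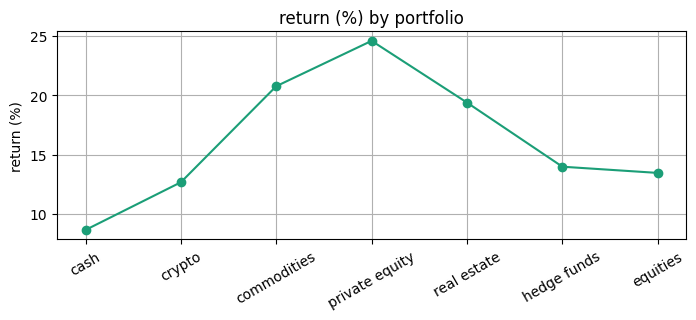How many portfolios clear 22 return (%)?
Above 22: private equity.

1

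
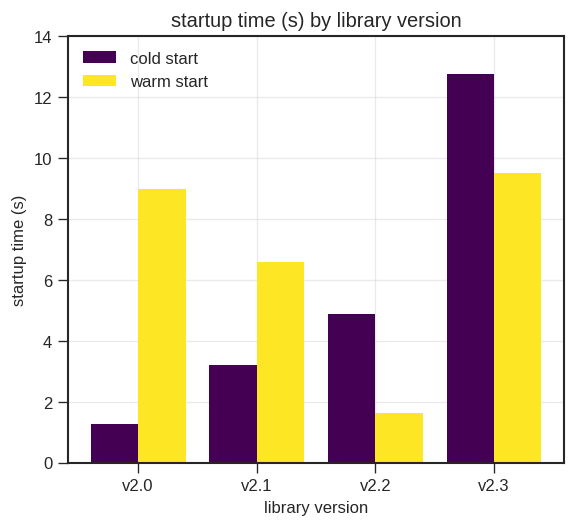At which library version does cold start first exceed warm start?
v2.1: cold start ≈ 4 vs warm start ≈ 6 (not yet); v2.2: cold start ≈ 4 vs warm start ≈ 2 (first crossover).

v2.2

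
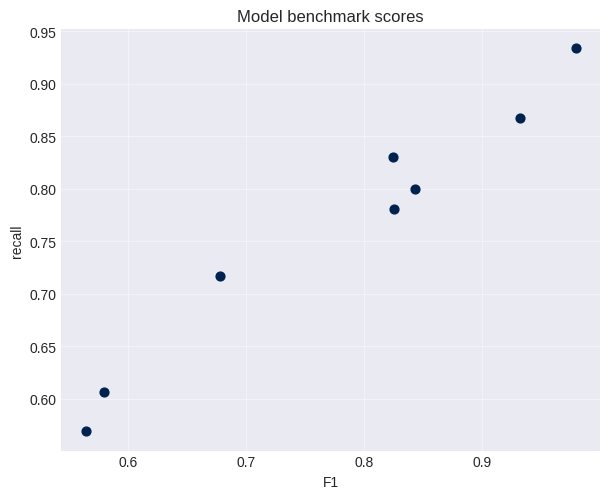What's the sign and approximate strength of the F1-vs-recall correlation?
Points are positively correlated; strong (|r| ≈ 1.0).

positive, strong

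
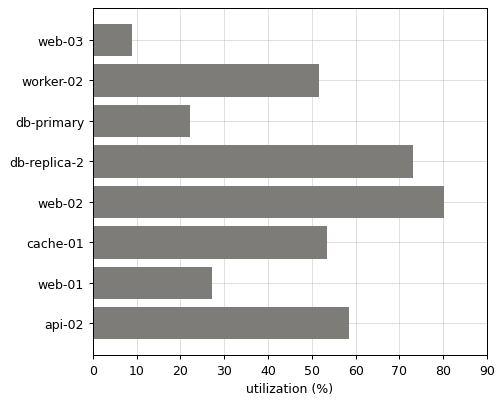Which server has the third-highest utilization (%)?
api-02

Top 4: web-02 ≈ 80, db-replica-2 ≈ 70, api-02 ≈ 60, cache-01 ≈ 50.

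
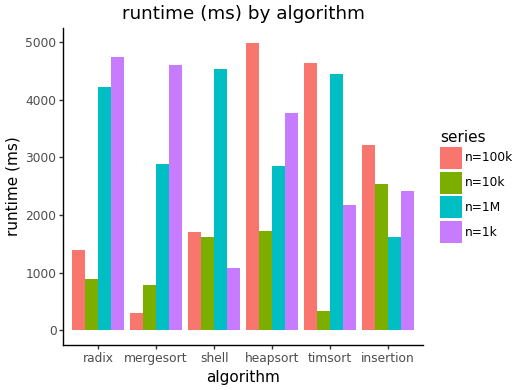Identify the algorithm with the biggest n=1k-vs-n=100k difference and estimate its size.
mergesort: n=1k ≈ 4500, n=100k ≈ 500 → gap ≈ 4000. Next-largest (radix) is only ≈ 3000.

mergesort, ≈ 4000 ms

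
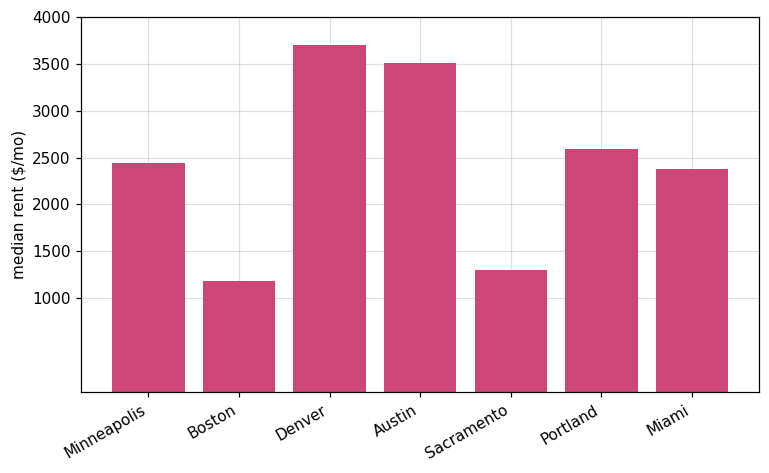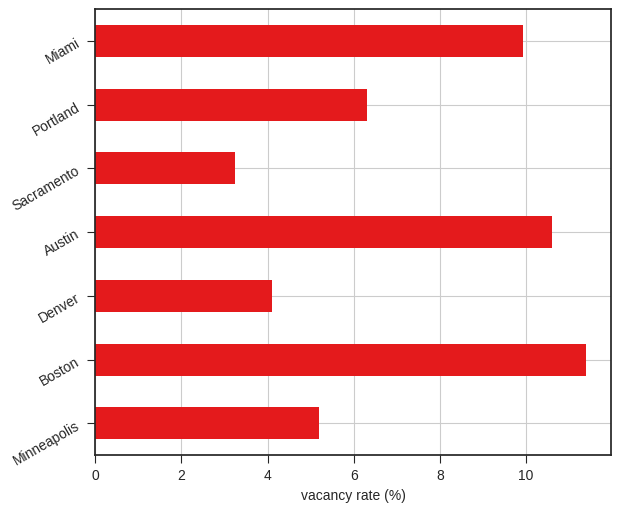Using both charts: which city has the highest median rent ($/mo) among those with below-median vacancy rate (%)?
Denver

Chart 2 median vacancy rate (%) ≈ 6; below-median cities: Minneapolis, Denver, Sacramento. Among those, Denver has the highest median rent ($/mo) (≈ 3500).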